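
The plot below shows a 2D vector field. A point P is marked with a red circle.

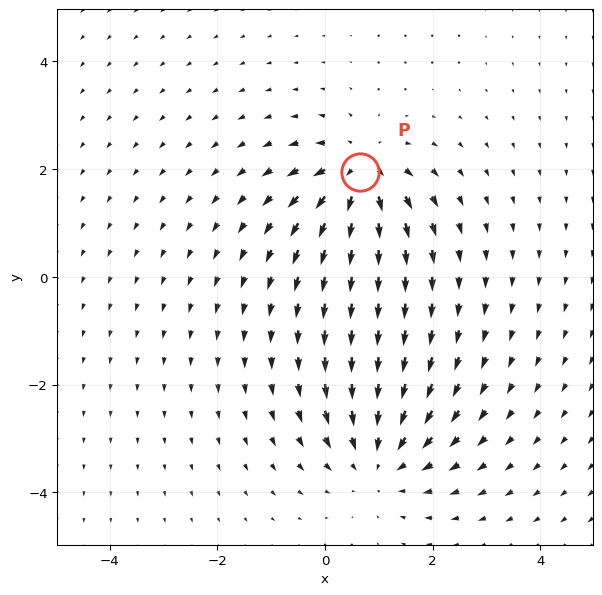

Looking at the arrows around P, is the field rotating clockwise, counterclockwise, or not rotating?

Near P at (0.6, 1.9) the arrows show no circulation. The curl there is ≈0.

not rotating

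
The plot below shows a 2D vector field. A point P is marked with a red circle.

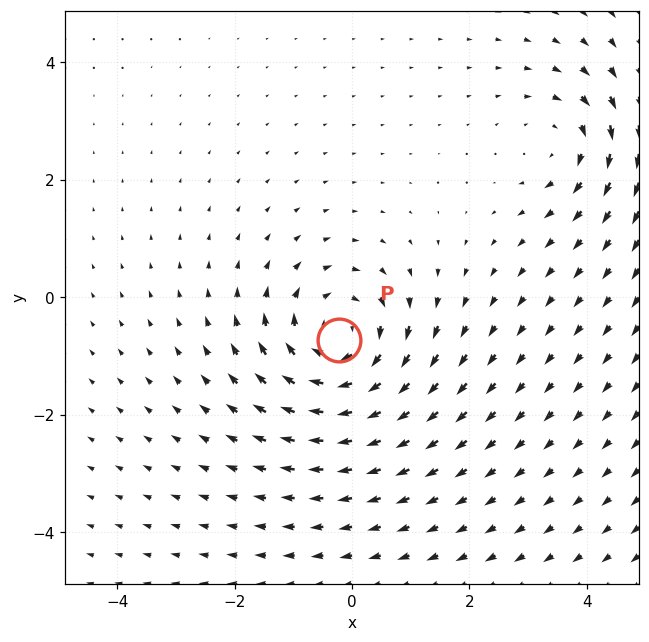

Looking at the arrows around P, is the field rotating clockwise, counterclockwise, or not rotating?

Near P at (-0.2, -0.7) the arrows circulate clockwise. The curl (z-component) there is about -5; negative curl means clockwise rotation.

clockwise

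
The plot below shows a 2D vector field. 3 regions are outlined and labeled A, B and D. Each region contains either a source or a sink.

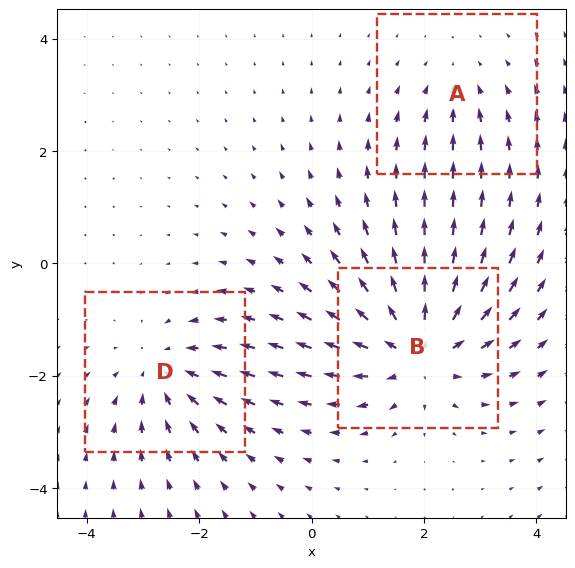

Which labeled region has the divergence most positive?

Divergence at each region's feature centre — A: about -2, B: about +5, D: about -3. Region B is most positive.

B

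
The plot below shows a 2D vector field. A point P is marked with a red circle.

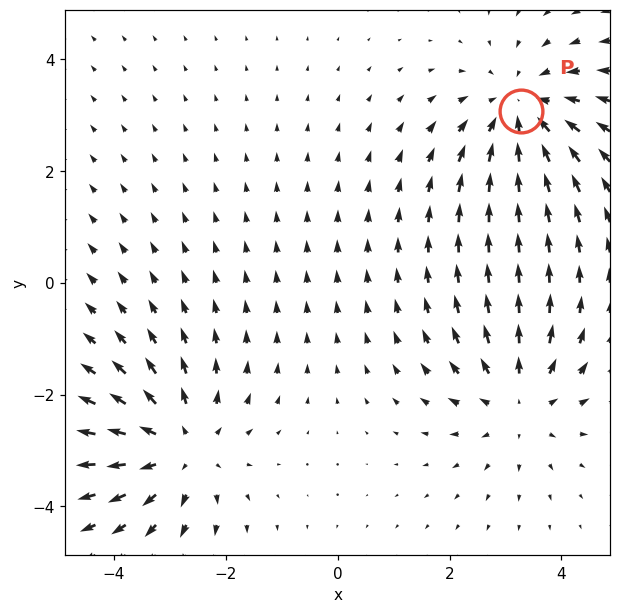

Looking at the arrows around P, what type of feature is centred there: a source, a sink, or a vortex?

sink

At P (3.3, 3.1) the arrows converge inward. Divergence about -4, curl ≈0 — negative divergence with near-zero curl is a sink.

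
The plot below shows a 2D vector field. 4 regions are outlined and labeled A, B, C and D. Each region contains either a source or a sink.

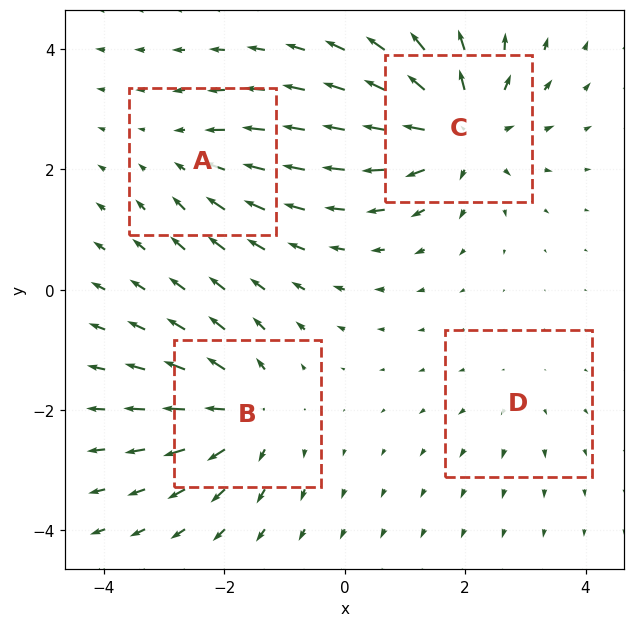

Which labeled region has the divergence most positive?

C

Divergence at each region's feature centre — A: about -3, B: about +5, C: about +7, D: about +2. Region C is most positive.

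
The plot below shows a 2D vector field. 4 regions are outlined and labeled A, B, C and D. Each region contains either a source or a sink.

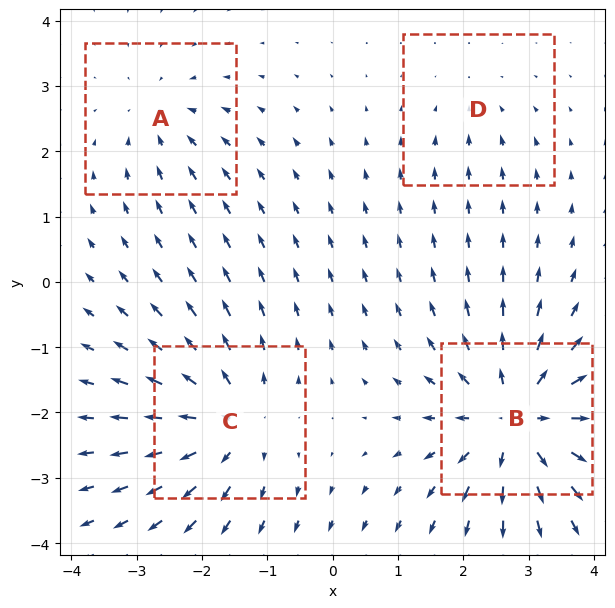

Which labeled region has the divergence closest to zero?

D

Divergence at each region's feature centre — A: about -3, B: about +7, C: about +6, D: about -2. Region D is closest to zero.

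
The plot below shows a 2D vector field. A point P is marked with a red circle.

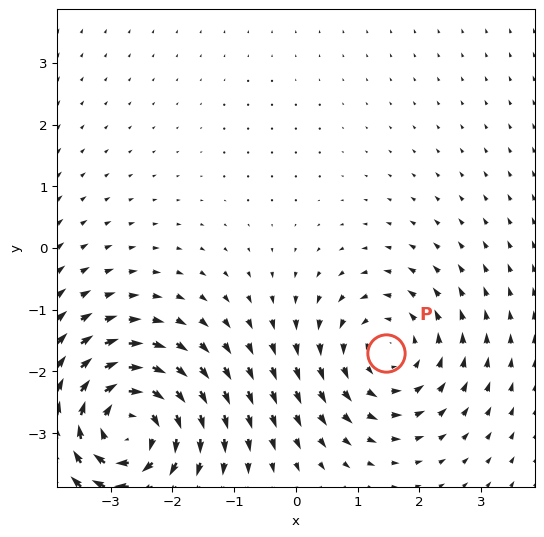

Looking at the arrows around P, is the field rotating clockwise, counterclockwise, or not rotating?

counterclockwise

Near P at (1.5, -1.7) the arrows circulate counterclockwise. The curl (z-component) there is about +3; positive curl means counterclockwise rotation.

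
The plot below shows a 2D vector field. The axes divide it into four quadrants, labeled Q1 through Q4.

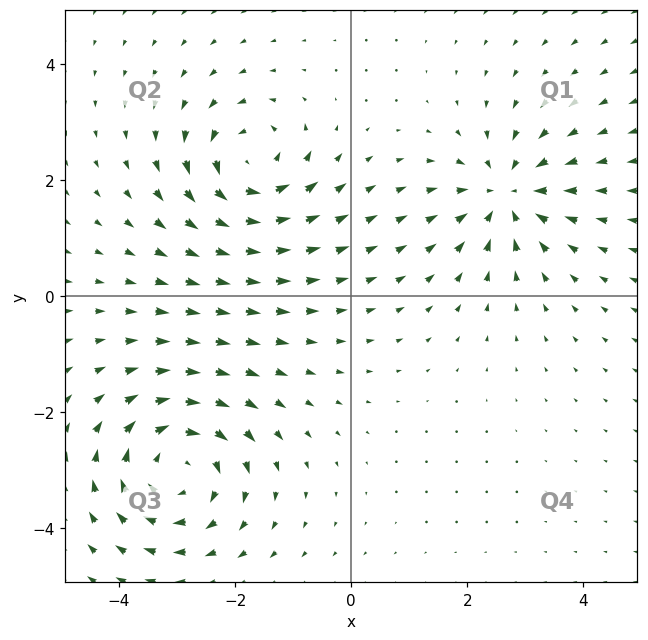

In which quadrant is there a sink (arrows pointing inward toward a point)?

The sink sits at approximately (2.7, 1.7), which lies in quadrant Q1. The divergence there is about -4, negative as expected for a sink.

Q1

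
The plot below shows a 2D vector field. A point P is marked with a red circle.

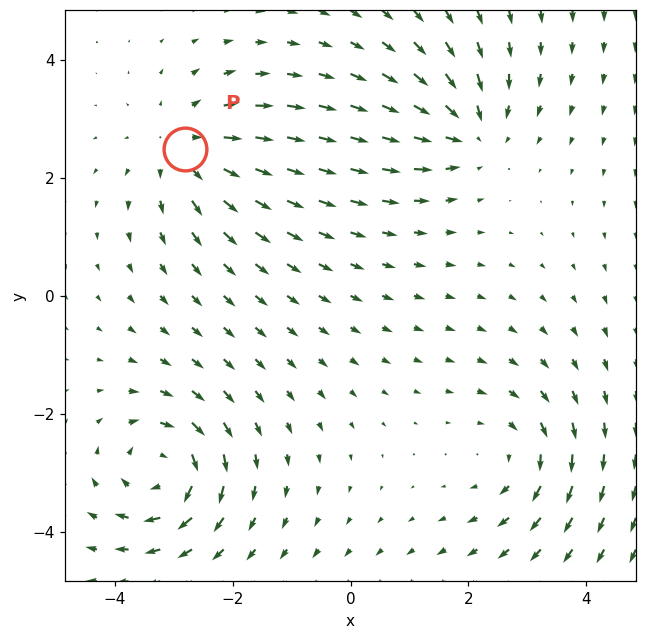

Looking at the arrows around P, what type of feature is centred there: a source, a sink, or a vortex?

At P (-2.8, 2.5) the arrows spread outward. Divergence about +4, curl ≈0 — positive divergence with near-zero curl is a source.

source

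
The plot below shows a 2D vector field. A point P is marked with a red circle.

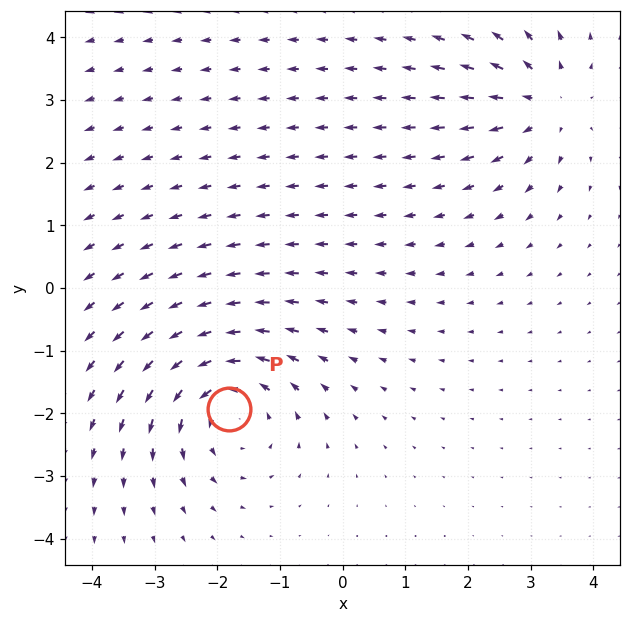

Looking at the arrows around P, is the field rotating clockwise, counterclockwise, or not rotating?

counterclockwise

Near P at (-1.8, -1.9) the arrows circulate counterclockwise. The curl (z-component) there is about +4; positive curl means counterclockwise rotation.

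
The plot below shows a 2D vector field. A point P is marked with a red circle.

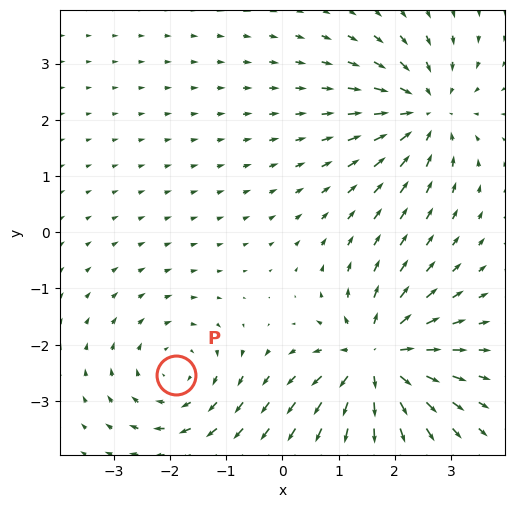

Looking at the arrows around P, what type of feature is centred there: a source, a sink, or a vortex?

vortex

At P (-1.9, -2.5) the arrows circulate clockwise. Divergence ≈0, curl about -3 — near-zero divergence with nonzero curl is a vortex.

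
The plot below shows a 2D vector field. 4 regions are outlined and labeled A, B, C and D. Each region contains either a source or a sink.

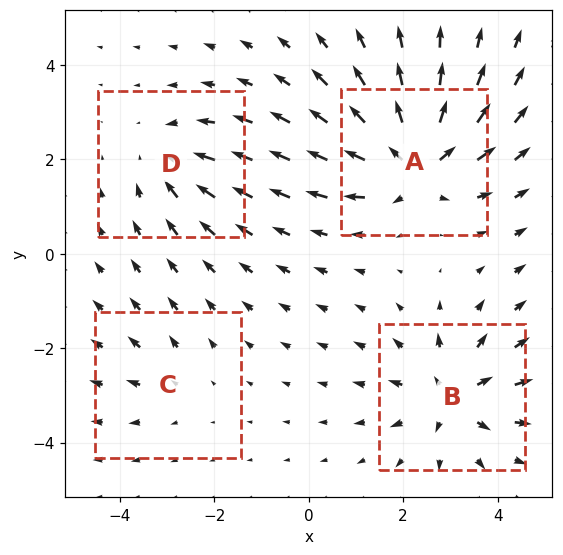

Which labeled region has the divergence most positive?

Divergence at each region's feature centre — A: about +7, B: about +5, C: about +2, D: about -4. Region A is most positive.

A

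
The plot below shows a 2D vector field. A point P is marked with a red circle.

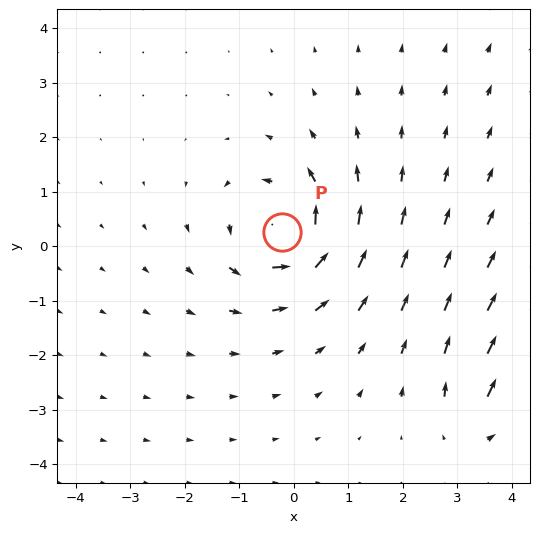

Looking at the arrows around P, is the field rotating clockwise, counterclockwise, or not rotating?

counterclockwise

Near P at (-0.2, 0.3) the arrows circulate counterclockwise. The curl (z-component) there is about +6; positive curl means counterclockwise rotation.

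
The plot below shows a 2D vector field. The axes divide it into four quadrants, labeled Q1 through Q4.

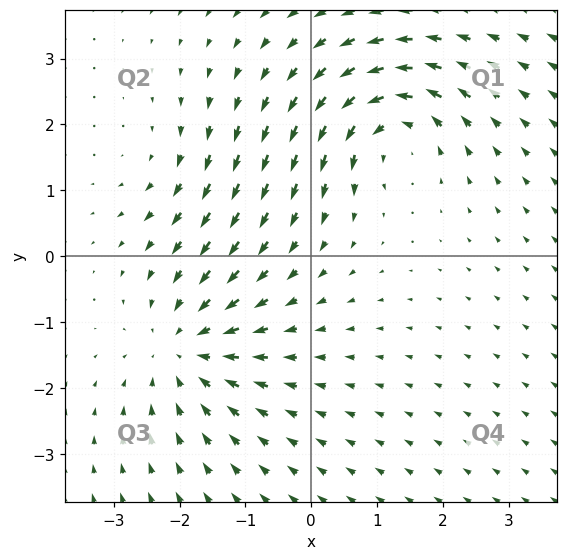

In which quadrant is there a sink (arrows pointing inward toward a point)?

The sink sits at approximately (-1.9, -1.4), which lies in quadrant Q3. The divergence there is about -4, negative as expected for a sink.

Q3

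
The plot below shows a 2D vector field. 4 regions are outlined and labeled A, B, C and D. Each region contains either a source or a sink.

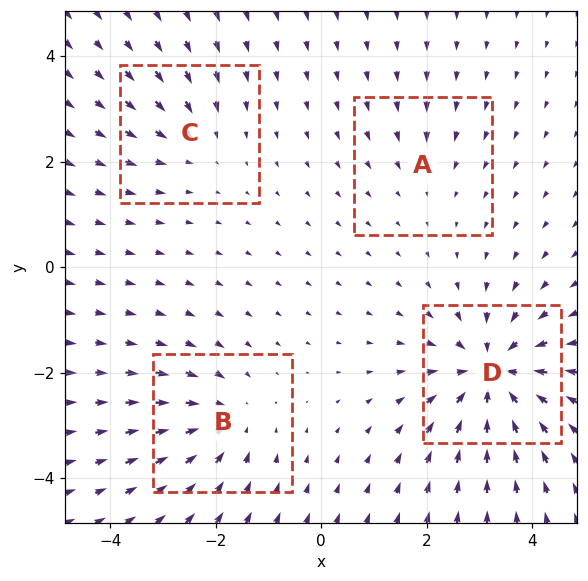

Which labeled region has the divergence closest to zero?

A

Divergence at each region's feature centre — A: about -2, B: about -5, C: about -3, D: about -7. Region A is closest to zero.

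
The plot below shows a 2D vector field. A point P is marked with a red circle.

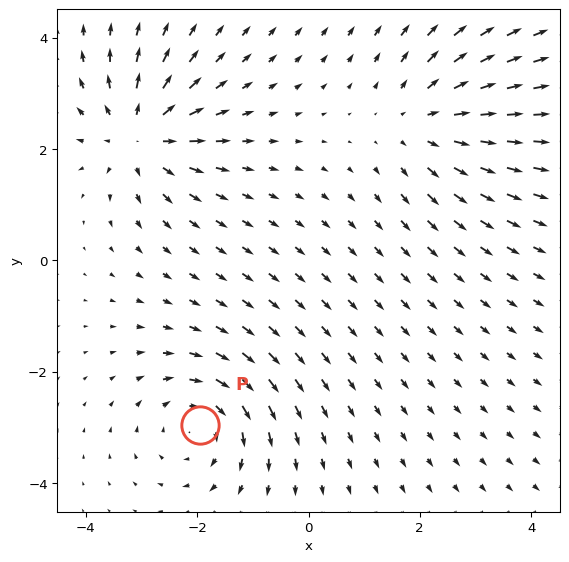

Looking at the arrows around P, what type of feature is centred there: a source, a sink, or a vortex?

At P (-2.0, -3.0) the arrows circulate clockwise. Divergence ≈0, curl about -4 — near-zero divergence with nonzero curl is a vortex.

vortex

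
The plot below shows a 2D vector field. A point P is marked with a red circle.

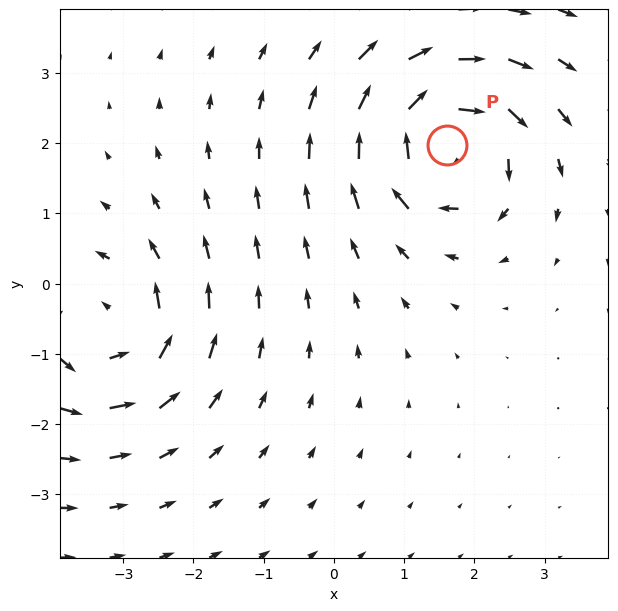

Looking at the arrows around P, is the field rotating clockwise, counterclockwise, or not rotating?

Near P at (1.6, 2.0) the arrows circulate clockwise. The curl (z-component) there is about -6; negative curl means clockwise rotation.

clockwise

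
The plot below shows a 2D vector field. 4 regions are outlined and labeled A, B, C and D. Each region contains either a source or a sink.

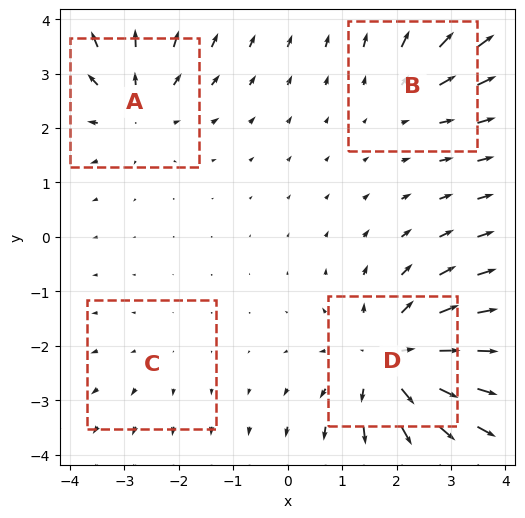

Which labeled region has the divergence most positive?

Divergence at each region's feature centre — A: about +4, B: about +3, C: about +2, D: about +6. Region D is most positive.

D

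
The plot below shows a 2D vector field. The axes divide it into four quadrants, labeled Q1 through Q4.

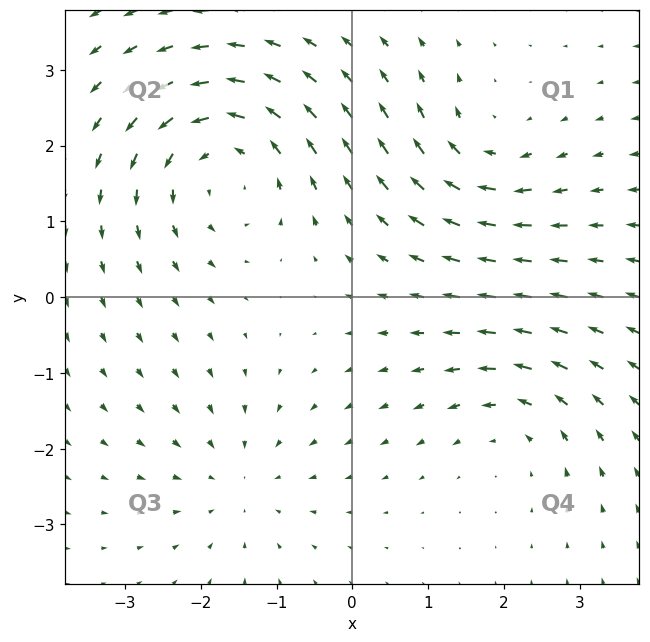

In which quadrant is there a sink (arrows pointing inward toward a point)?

Q3

The sink sits at approximately (-1.5, -2.4), which lies in quadrant Q3. The divergence there is about -2, negative as expected for a sink.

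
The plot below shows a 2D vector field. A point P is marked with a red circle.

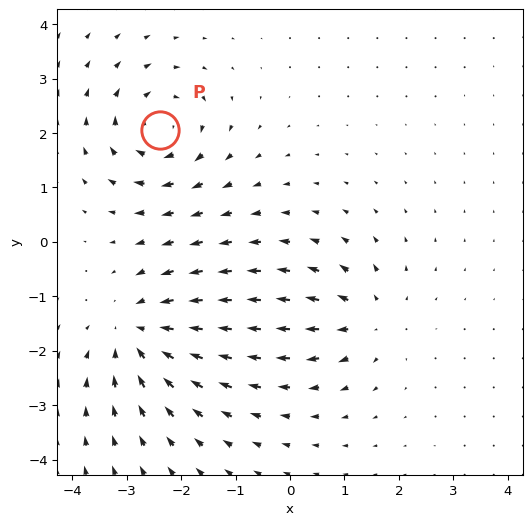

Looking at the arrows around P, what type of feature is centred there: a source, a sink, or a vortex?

At P (-2.4, 2.0) the arrows circulate clockwise. Divergence ≈0, curl about -4 — near-zero divergence with nonzero curl is a vortex.

vortex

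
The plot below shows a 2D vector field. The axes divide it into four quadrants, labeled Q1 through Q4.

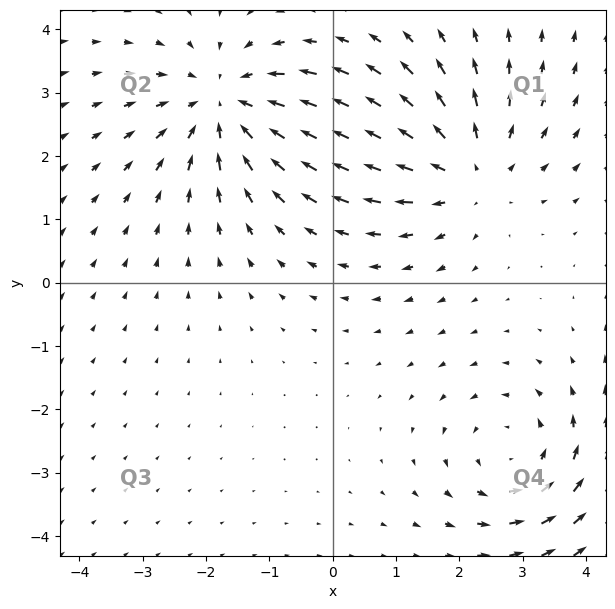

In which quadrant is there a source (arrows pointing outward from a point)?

The source sits at approximately (2.1, 1.8), which lies in quadrant Q1. The divergence there is about +3, positive as expected for a source.

Q1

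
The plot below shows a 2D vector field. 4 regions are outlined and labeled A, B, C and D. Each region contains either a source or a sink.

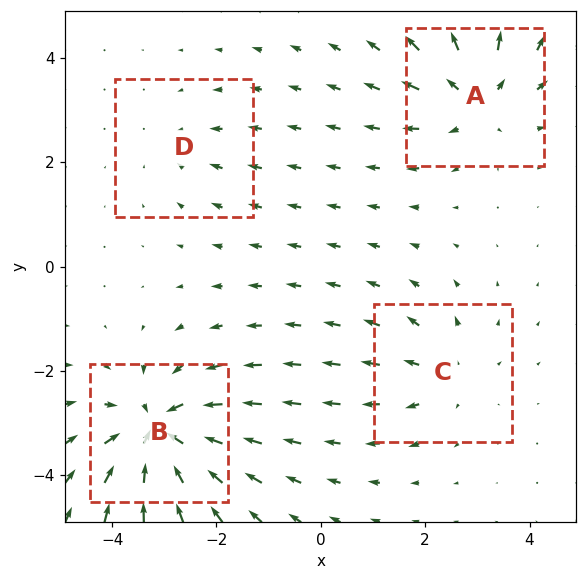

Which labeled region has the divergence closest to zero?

D

Divergence at each region's feature centre — A: about +5, B: about -7, C: about +3, D: about -2. Region D is closest to zero.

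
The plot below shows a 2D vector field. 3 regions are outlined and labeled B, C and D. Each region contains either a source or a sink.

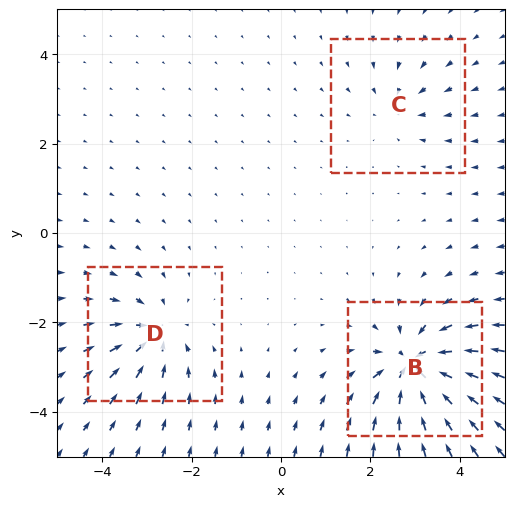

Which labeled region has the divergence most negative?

B

Divergence at each region's feature centre — B: about -6, C: about -2, D: about -4. Region B is most negative.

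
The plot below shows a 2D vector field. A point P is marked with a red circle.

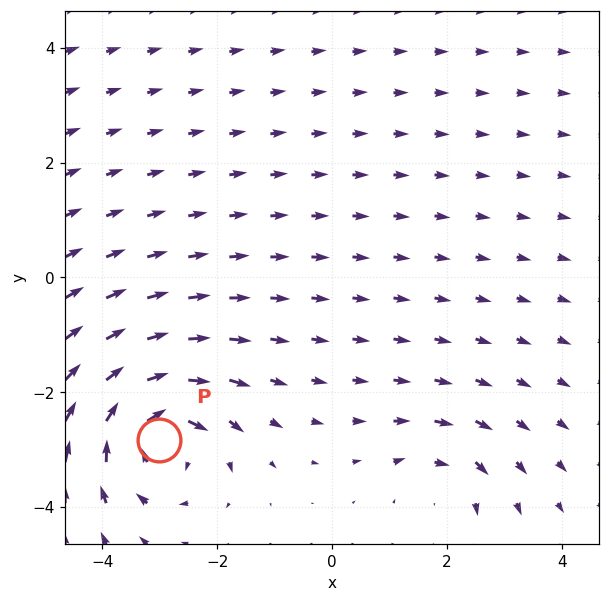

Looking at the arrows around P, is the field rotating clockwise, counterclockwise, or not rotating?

clockwise

Near P at (-3.0, -2.8) the arrows circulate clockwise. The curl (z-component) there is about -6; negative curl means clockwise rotation.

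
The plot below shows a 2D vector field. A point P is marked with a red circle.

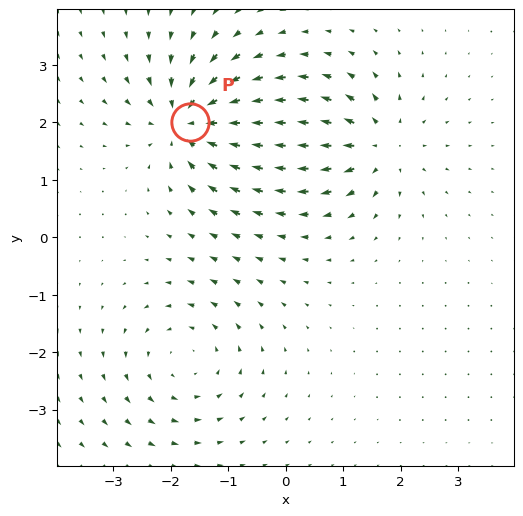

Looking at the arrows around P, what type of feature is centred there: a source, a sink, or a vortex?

sink

At P (-1.7, 2.0) the arrows converge inward. Divergence about -7, curl ≈0 — negative divergence with near-zero curl is a sink.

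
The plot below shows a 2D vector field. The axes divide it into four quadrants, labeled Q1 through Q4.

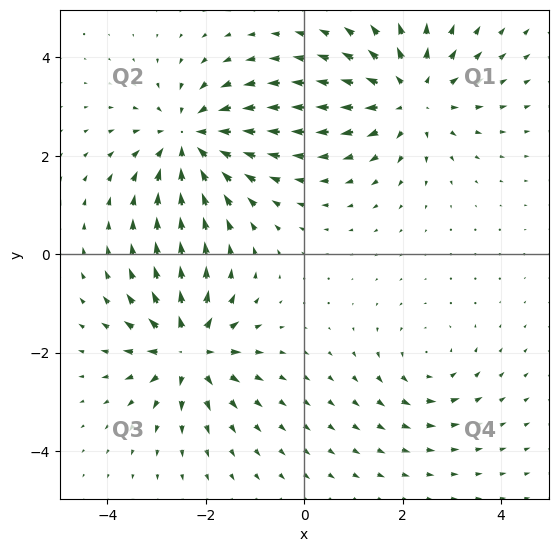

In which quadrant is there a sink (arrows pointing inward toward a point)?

Q2

The sink sits at approximately (-2.3, 2.3), which lies in quadrant Q2. The divergence there is about -5, negative as expected for a sink.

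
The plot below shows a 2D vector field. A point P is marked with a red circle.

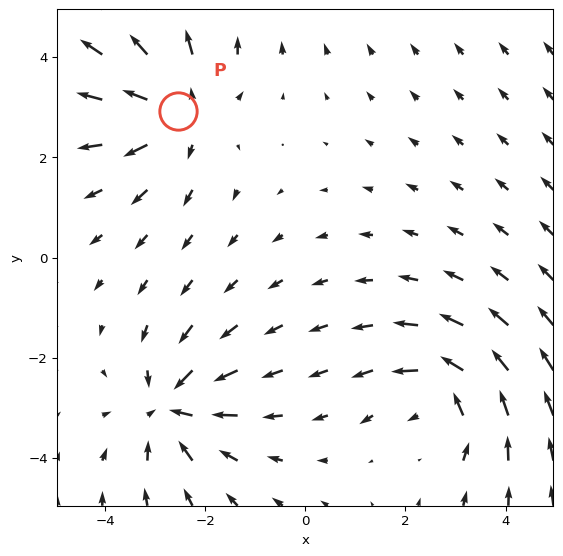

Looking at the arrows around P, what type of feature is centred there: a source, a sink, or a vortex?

source

At P (-2.5, 2.9) the arrows spread outward. Divergence about +3, curl ≈0 — positive divergence with near-zero curl is a source.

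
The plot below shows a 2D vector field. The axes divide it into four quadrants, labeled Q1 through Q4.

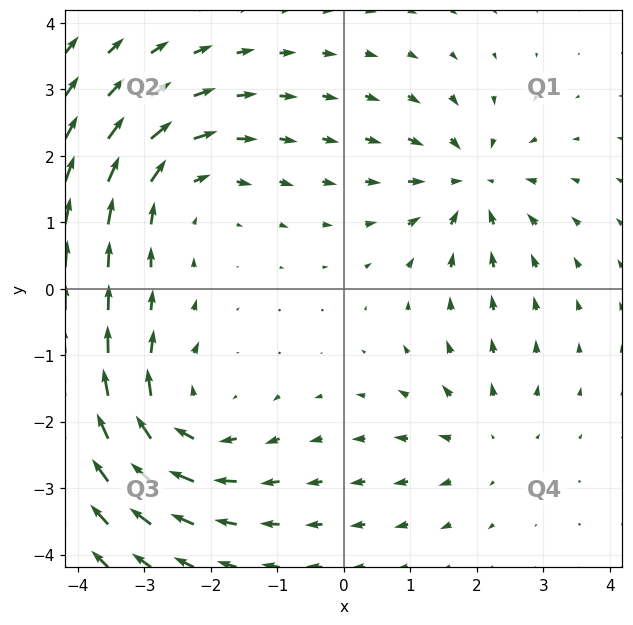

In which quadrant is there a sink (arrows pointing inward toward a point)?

Q1

The sink sits at approximately (1.9, 1.6), which lies in quadrant Q1. The divergence there is about -5, negative as expected for a sink.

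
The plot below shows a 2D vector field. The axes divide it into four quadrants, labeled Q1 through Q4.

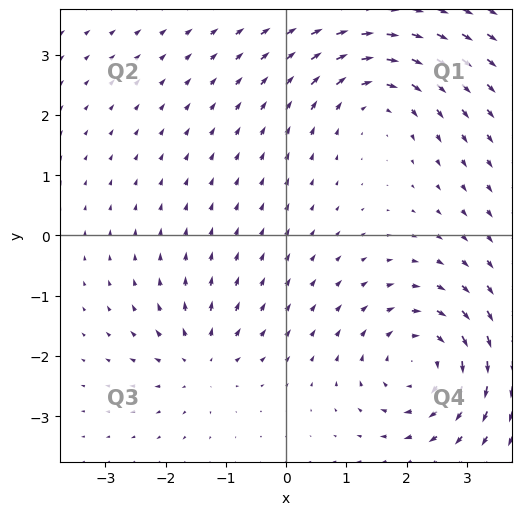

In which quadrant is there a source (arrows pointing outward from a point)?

The source sits at approximately (-1.4, -2.1), which lies in quadrant Q3. The divergence there is about +4, positive as expected for a source.

Q3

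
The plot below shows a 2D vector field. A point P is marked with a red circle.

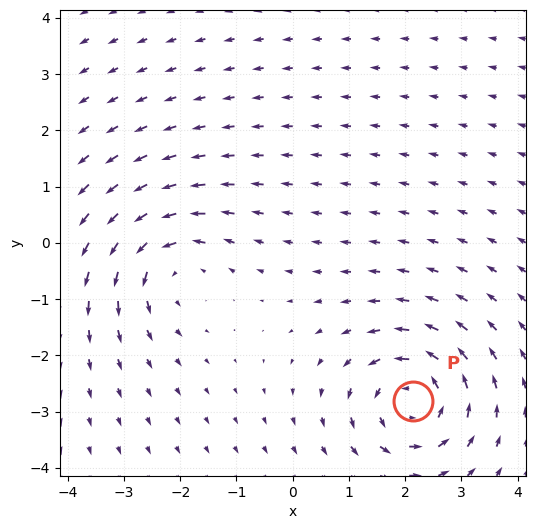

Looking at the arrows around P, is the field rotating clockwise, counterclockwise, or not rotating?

counterclockwise

Near P at (2.1, -2.8) the arrows circulate counterclockwise. The curl (z-component) there is about +5; positive curl means counterclockwise rotation.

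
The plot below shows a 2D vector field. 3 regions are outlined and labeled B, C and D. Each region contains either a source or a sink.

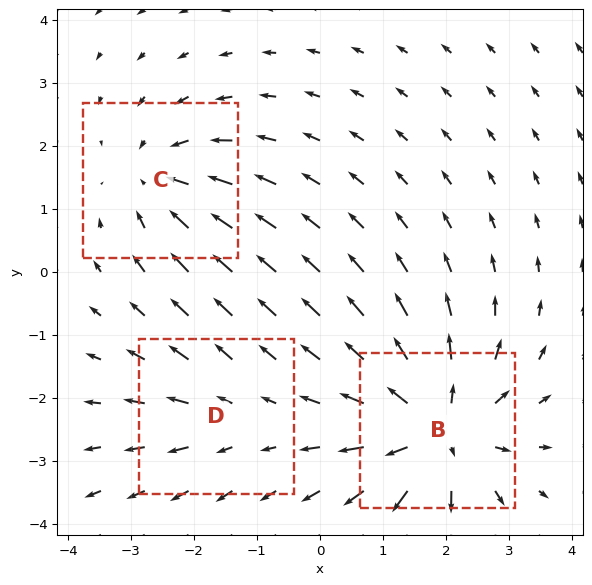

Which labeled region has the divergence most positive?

Divergence at each region's feature centre — B: about +5, C: about -3, D: about +2. Region B is most positive.

B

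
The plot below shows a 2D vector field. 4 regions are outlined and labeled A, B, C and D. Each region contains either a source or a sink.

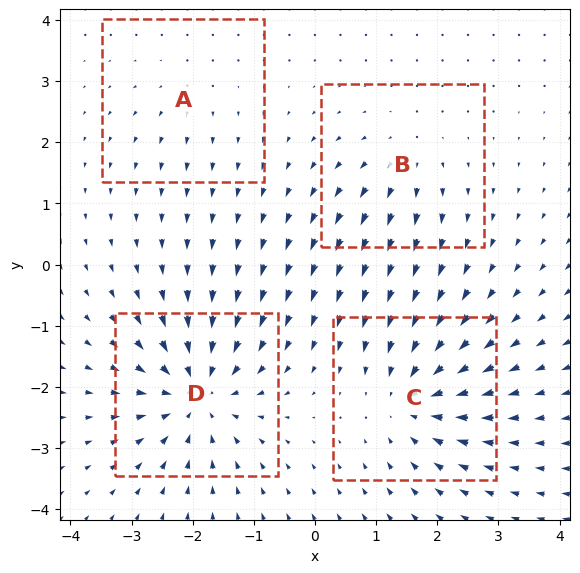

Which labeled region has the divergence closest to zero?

A

Divergence at each region's feature centre — A: about +2, B: about +3, C: about -6, D: about -7. Region A is closest to zero.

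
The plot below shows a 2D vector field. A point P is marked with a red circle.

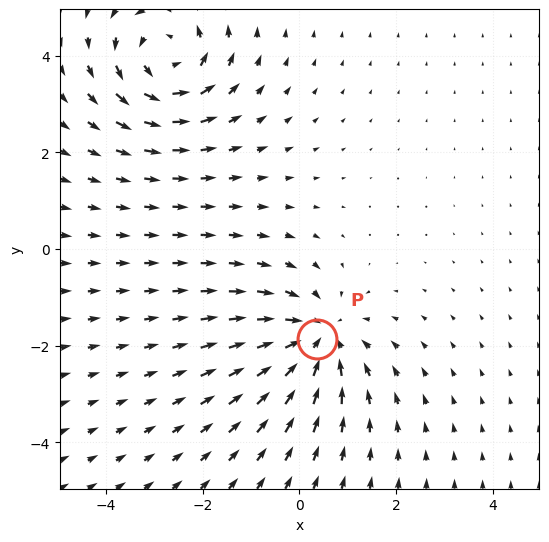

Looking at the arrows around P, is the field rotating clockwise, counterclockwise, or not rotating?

Near P at (0.4, -1.9) the arrows show no circulation. The curl there is ≈0.

not rotating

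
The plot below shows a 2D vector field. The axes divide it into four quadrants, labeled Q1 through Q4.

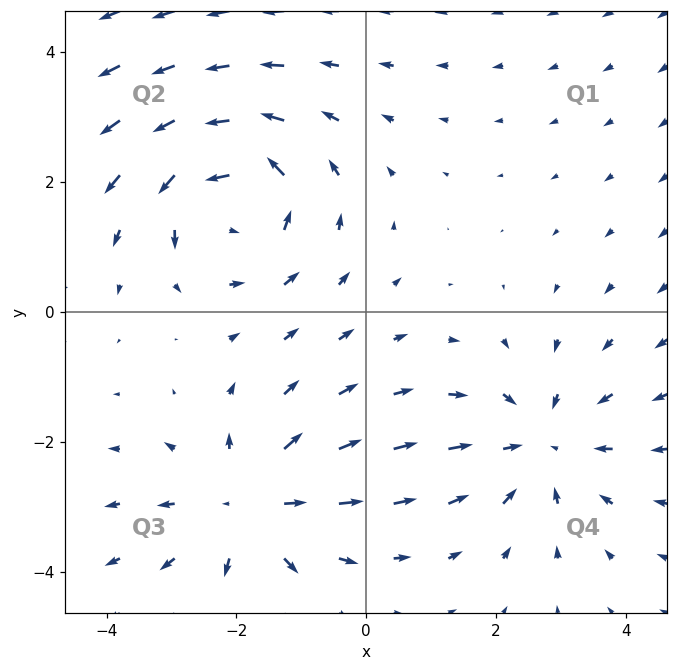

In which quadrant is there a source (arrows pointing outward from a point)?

Q3

The source sits at approximately (-1.8, -3.0), which lies in quadrant Q3. The divergence there is about +3, positive as expected for a source.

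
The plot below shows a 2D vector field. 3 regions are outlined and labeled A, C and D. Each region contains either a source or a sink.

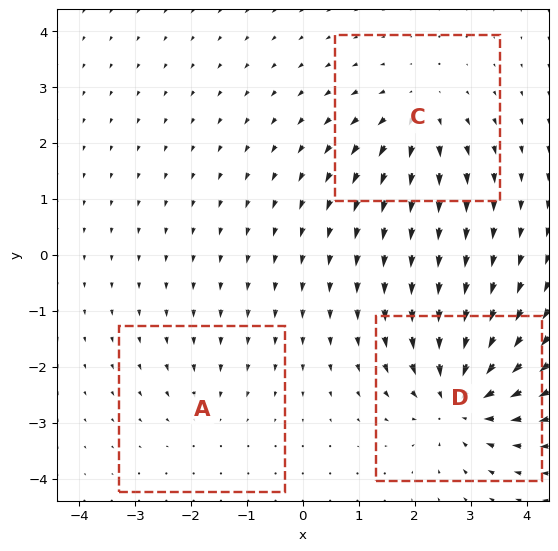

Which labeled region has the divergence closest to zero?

Divergence at each region's feature centre — A: about -2, C: about +4, D: about -5. Region A is closest to zero.

A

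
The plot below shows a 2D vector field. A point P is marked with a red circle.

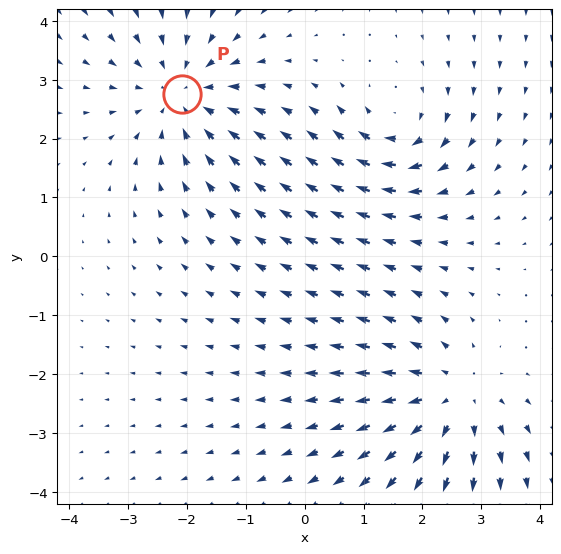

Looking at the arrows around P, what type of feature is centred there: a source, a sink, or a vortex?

sink

At P (-2.1, 2.8) the arrows converge inward. Divergence about -4, curl ≈0 — negative divergence with near-zero curl is a sink.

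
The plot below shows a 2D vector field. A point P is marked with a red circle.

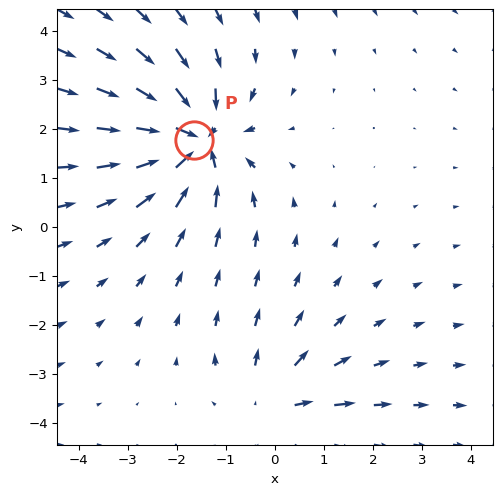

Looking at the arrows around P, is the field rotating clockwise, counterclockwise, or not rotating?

Near P at (-1.6, 1.8) the arrows show no circulation. The curl there is ≈0.

not rotating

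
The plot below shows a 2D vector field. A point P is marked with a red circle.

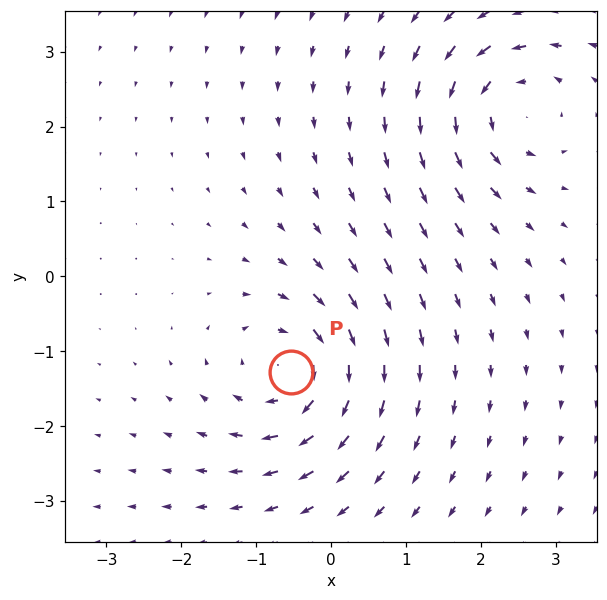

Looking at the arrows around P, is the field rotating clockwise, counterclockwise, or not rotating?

Near P at (-0.5, -1.3) the arrows circulate clockwise. The curl (z-component) there is about -4; negative curl means clockwise rotation.

clockwise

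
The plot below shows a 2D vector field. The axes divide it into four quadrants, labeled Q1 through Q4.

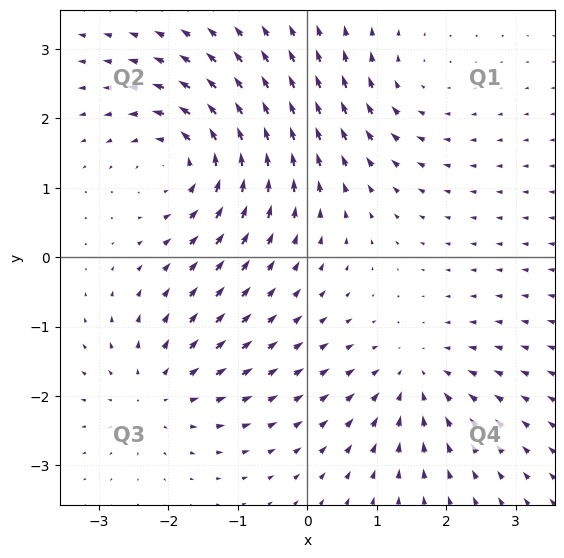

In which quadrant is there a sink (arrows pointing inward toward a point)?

The sink sits at approximately (1.6, -1.7), which lies in quadrant Q4. The divergence there is about -4, negative as expected for a sink.

Q4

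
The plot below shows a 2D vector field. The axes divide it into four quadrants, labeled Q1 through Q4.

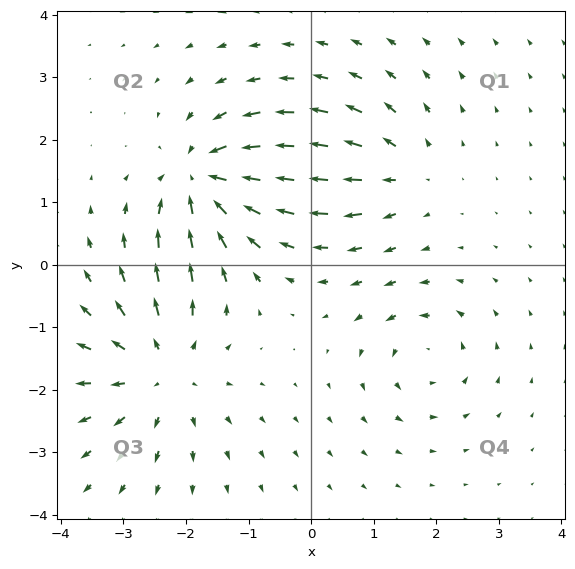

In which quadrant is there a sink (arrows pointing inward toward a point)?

The sink sits at approximately (-1.7, 1.4), which lies in quadrant Q2. The divergence there is about -6, negative as expected for a sink.

Q2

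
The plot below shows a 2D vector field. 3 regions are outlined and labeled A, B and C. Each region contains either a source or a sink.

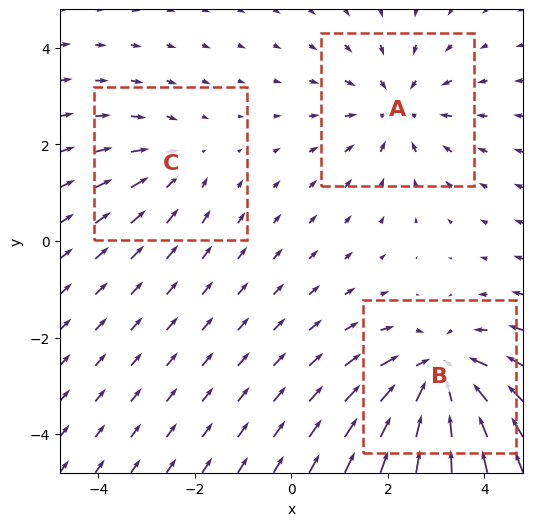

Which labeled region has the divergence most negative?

Divergence at each region's feature centre — A: about -3, B: about -4, C: about -2. Region B is most negative.

B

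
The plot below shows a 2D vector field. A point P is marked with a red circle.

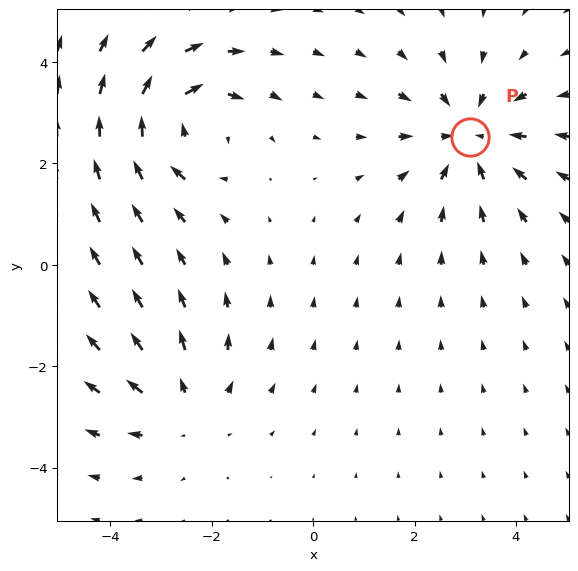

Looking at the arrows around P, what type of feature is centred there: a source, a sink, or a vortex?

sink

At P (3.1, 2.5) the arrows converge inward. Divergence about -3, curl ≈0 — negative divergence with near-zero curl is a sink.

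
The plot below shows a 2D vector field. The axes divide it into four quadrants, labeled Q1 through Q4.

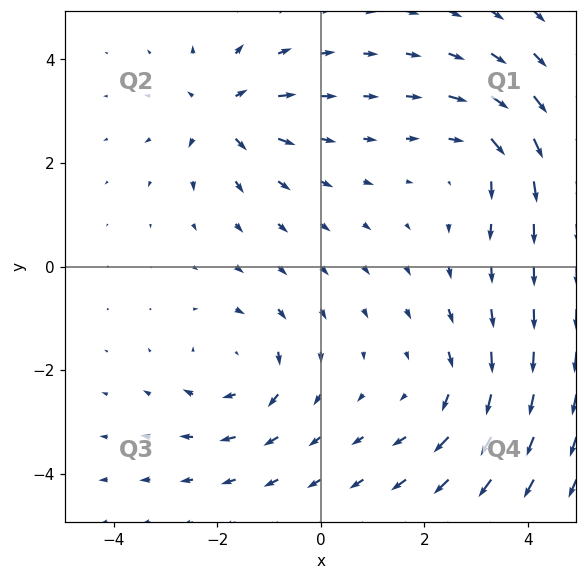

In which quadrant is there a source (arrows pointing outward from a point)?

Q2

The source sits at approximately (-1.9, 3.0), which lies in quadrant Q2. The divergence there is about +5, positive as expected for a source.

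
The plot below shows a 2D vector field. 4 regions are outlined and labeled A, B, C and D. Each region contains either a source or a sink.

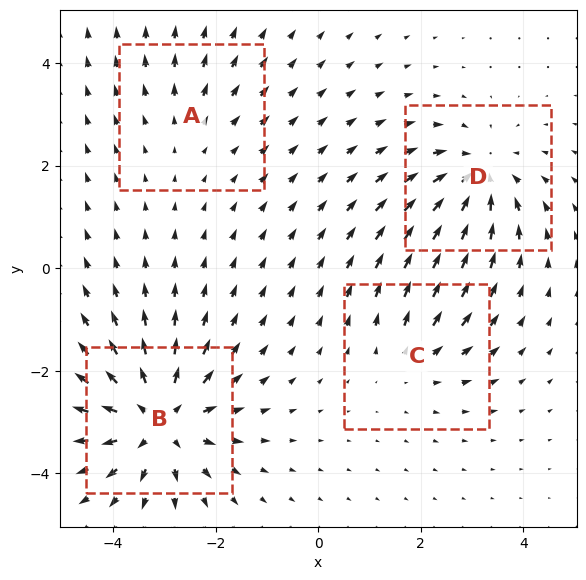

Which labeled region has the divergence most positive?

B

Divergence at each region's feature centre — A: about +2, B: about +7, C: about +3, D: about -5. Region B is most positive.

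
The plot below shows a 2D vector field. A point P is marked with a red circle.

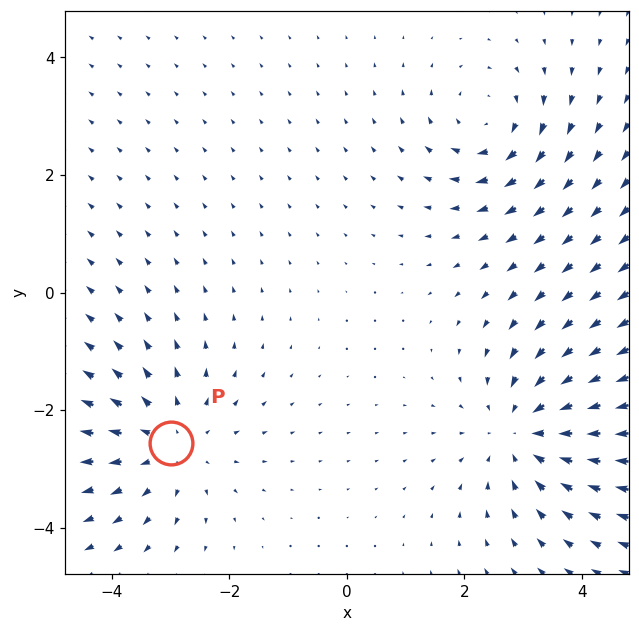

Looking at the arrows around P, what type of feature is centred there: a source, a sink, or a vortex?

source

At P (-3.0, -2.6) the arrows spread outward. Divergence about +3, curl ≈0 — positive divergence with near-zero curl is a source.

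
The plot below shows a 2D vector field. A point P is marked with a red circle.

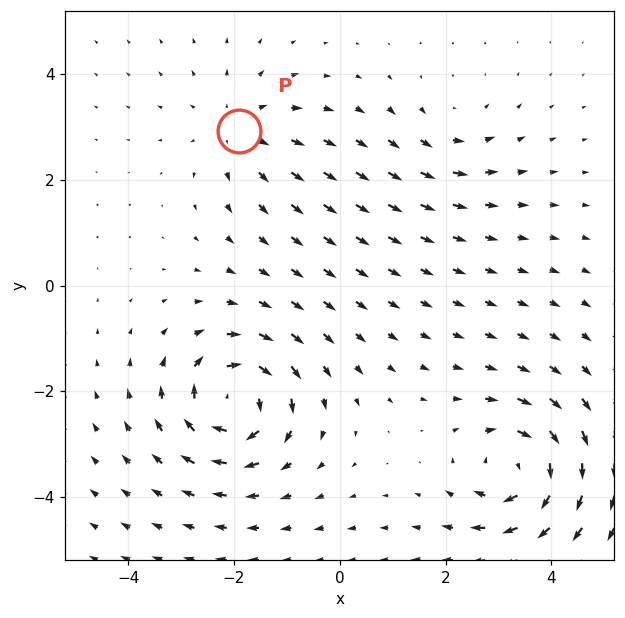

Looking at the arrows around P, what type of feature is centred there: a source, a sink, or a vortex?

At P (-1.9, 2.9) the arrows spread outward. Divergence about +3, curl ≈0 — positive divergence with near-zero curl is a source.

source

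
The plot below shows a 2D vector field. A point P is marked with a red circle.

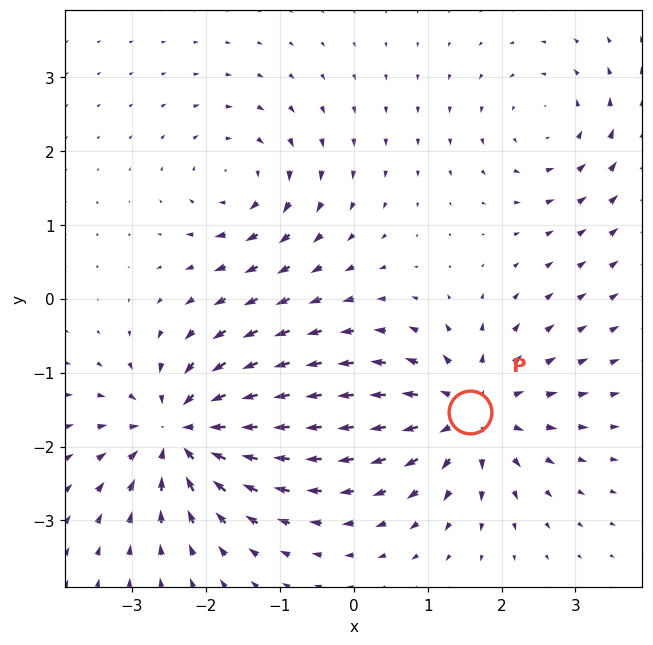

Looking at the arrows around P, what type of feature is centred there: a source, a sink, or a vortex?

source

At P (1.6, -1.5) the arrows spread outward. Divergence about +5, curl ≈0 — positive divergence with near-zero curl is a source.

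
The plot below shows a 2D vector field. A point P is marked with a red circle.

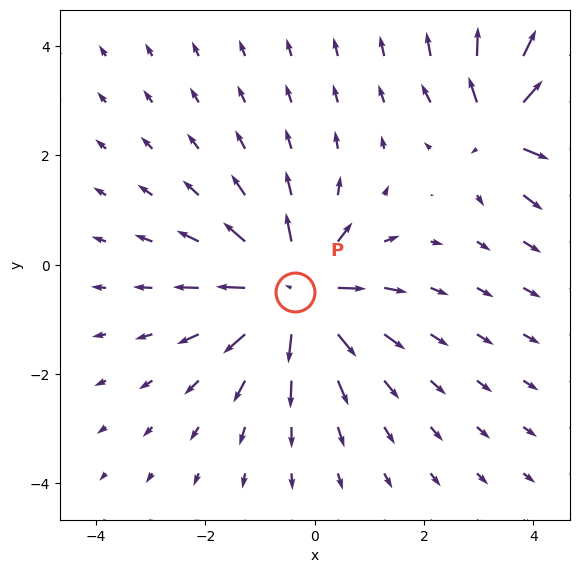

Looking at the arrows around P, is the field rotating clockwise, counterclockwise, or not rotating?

Near P at (-0.4, -0.5) the arrows show no circulation. The curl there is ≈0.

not rotating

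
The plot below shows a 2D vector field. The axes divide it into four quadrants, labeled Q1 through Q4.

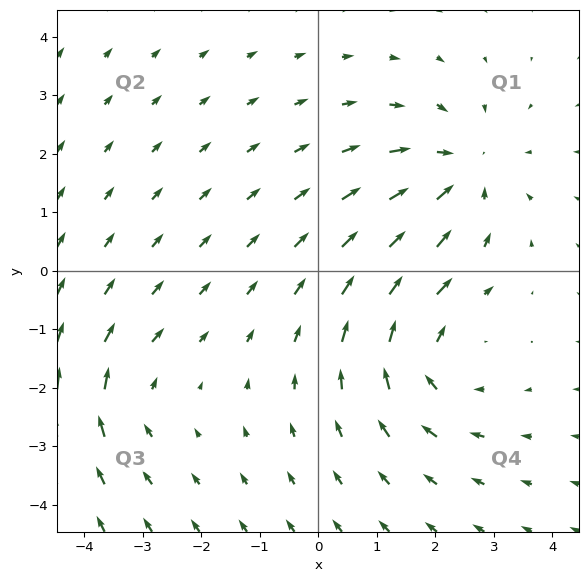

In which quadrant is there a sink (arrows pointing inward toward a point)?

Q1

The sink sits at approximately (2.4, 1.7), which lies in quadrant Q1. The divergence there is about -4, negative as expected for a sink.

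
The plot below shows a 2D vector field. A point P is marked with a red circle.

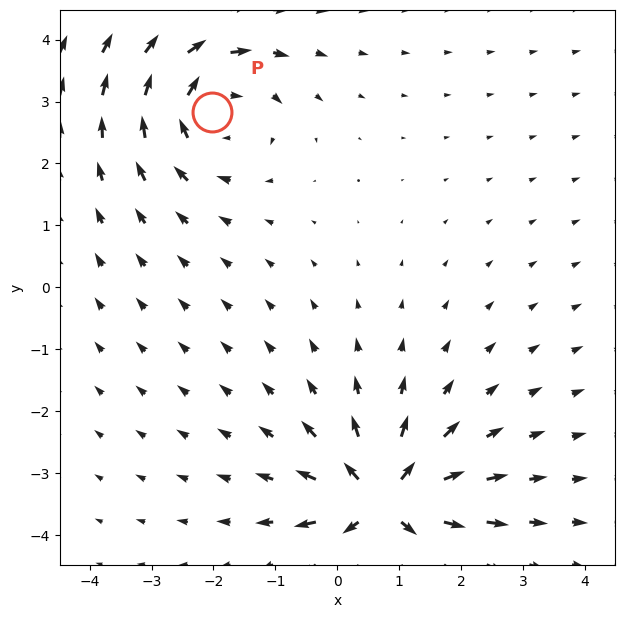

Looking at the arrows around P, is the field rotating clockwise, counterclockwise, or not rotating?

clockwise

Near P at (-2.0, 2.8) the arrows circulate clockwise. The curl (z-component) there is about -4; negative curl means clockwise rotation.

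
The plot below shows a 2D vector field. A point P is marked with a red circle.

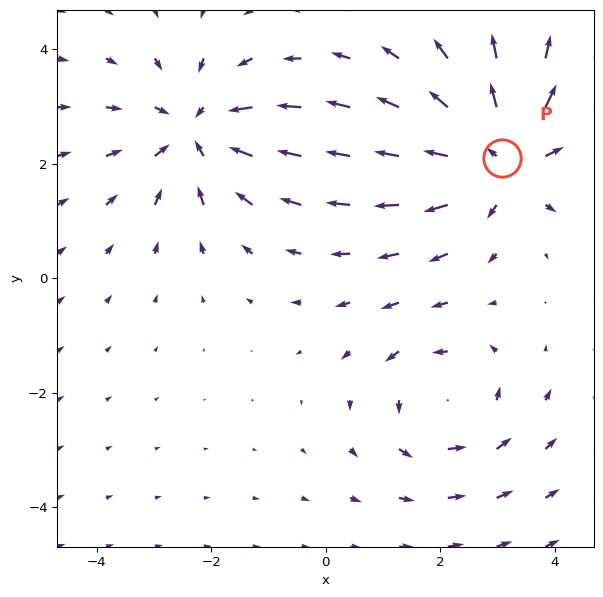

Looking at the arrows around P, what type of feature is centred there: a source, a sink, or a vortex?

source

At P (3.1, 2.1) the arrows spread outward. Divergence about +4, curl ≈0 — positive divergence with near-zero curl is a source.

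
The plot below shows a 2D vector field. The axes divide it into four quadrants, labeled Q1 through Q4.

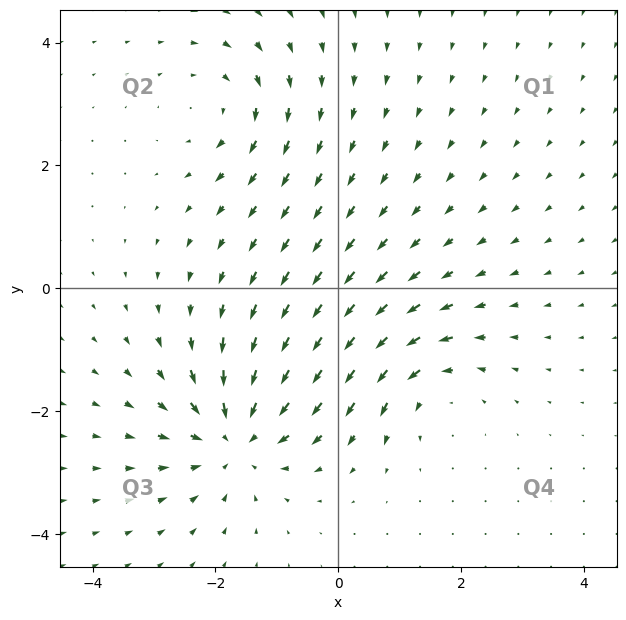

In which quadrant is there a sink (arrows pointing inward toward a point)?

Q3

The sink sits at approximately (-1.7, -2.4), which lies in quadrant Q3. The divergence there is about -5, negative as expected for a sink.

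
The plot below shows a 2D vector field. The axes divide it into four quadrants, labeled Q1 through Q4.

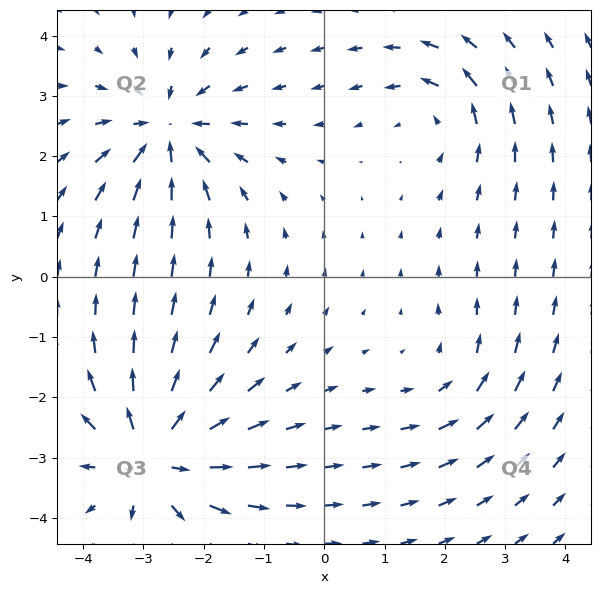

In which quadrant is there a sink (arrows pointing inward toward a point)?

Q2

The sink sits at approximately (-2.6, 2.4), which lies in quadrant Q2. The divergence there is about -5, negative as expected for a sink.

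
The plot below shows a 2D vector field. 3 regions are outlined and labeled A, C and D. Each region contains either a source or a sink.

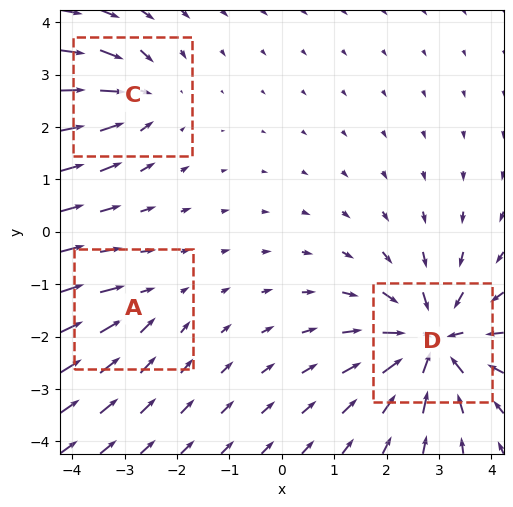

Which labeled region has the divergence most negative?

D

Divergence at each region's feature centre — A: about -2, C: about -3, D: about -5. Region D is most negative.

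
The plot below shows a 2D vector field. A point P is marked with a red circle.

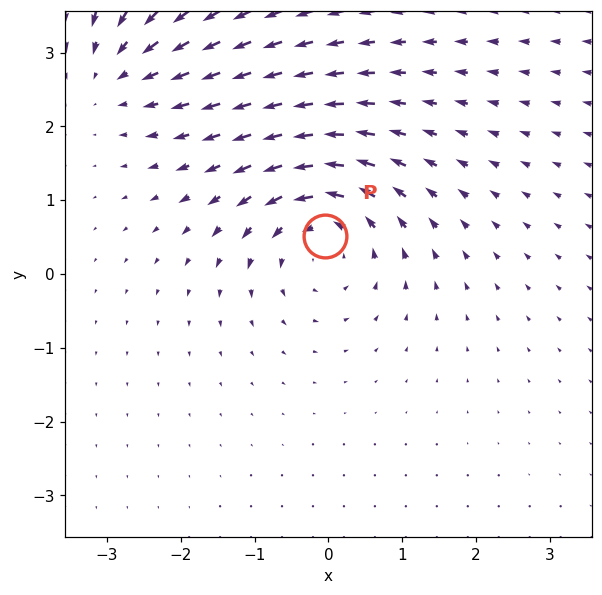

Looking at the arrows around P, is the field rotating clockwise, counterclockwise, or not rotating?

Near P at (-0.0, 0.5) the arrows circulate counterclockwise. The curl (z-component) there is about +5; positive curl means counterclockwise rotation.

counterclockwise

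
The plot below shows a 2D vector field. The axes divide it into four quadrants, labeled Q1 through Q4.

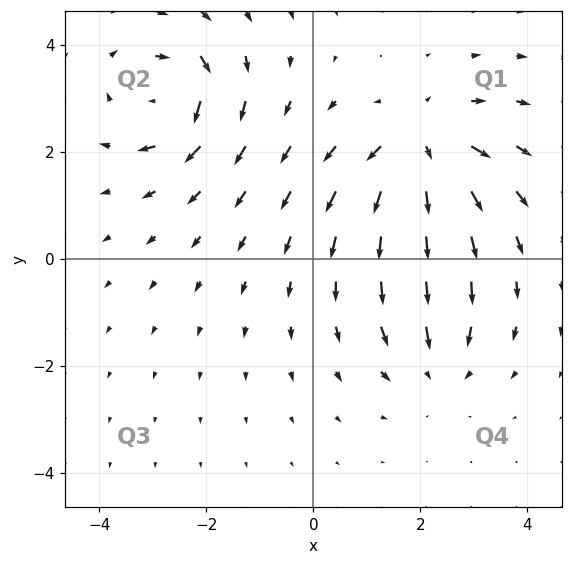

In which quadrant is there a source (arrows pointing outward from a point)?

The source sits at approximately (2.0, 2.1), which lies in quadrant Q1. The divergence there is about +6, positive as expected for a source.

Q1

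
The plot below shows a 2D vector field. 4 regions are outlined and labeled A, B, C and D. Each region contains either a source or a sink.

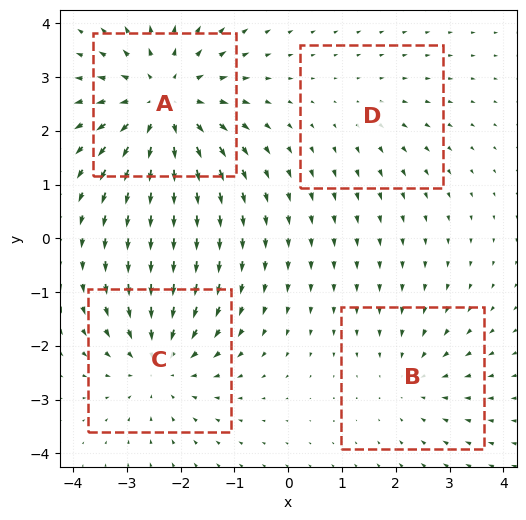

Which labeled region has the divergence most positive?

Divergence at each region's feature centre — A: about +6, B: about -3, C: about -5, D: about +2. Region A is most positive.

A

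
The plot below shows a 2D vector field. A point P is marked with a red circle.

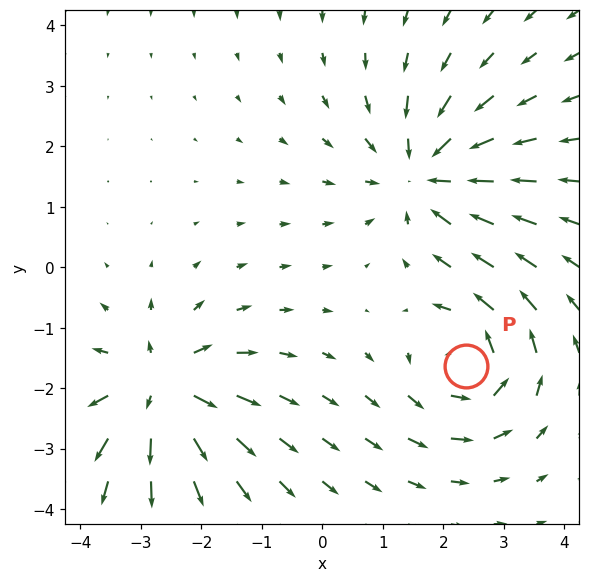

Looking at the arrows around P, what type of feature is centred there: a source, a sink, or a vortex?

At P (2.4, -1.6) the arrows circulate counterclockwise. Divergence ≈0, curl about +4 — near-zero divergence with nonzero curl is a vortex.

vortex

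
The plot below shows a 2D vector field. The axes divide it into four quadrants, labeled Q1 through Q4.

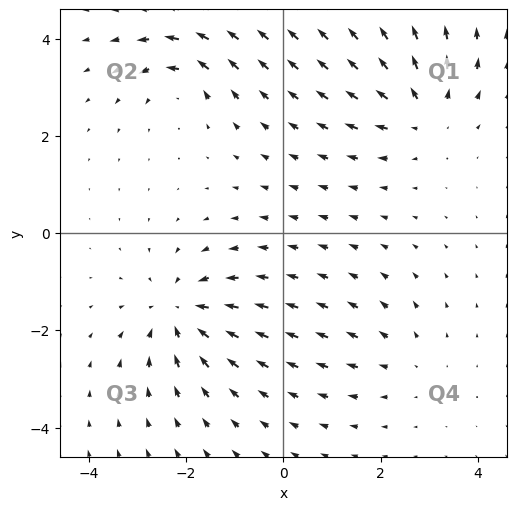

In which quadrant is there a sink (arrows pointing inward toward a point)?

The sink sits at approximately (-2.1, -1.6), which lies in quadrant Q3. The divergence there is about -5, negative as expected for a sink.

Q3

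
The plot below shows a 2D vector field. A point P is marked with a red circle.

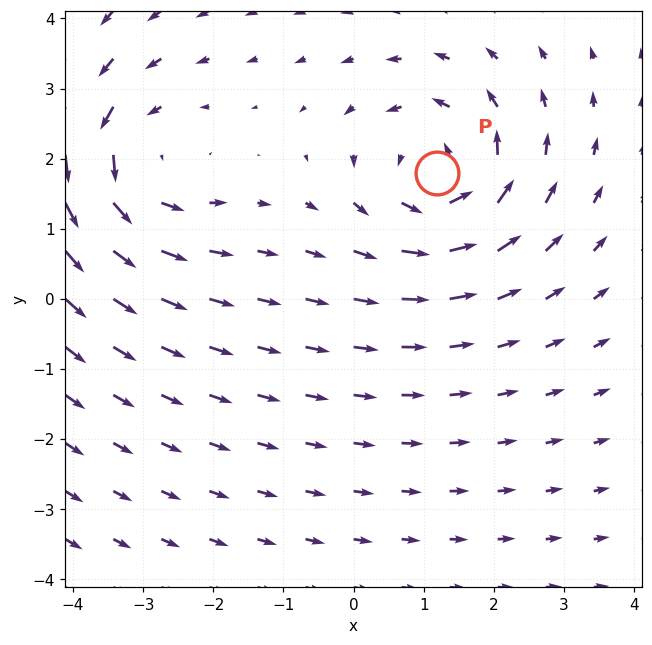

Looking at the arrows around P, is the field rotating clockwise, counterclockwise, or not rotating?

Near P at (1.2, 1.8) the arrows circulate counterclockwise. The curl (z-component) there is about +5; positive curl means counterclockwise rotation.

counterclockwise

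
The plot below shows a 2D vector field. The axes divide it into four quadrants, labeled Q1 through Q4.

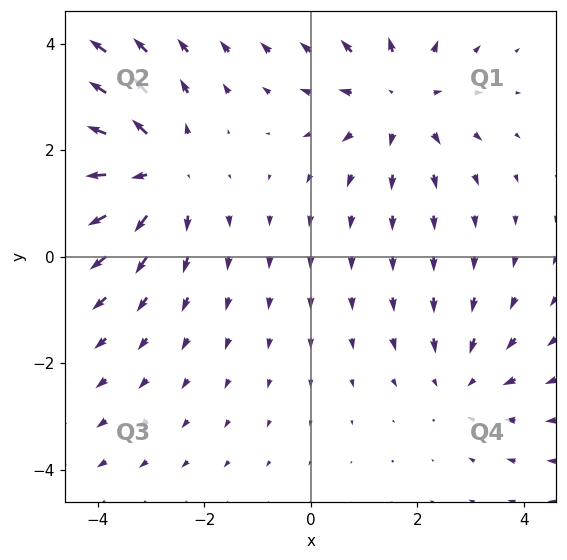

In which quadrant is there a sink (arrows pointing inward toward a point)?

The sink sits at approximately (2.9, -2.4), which lies in quadrant Q4. The divergence there is about -2, negative as expected for a sink.

Q4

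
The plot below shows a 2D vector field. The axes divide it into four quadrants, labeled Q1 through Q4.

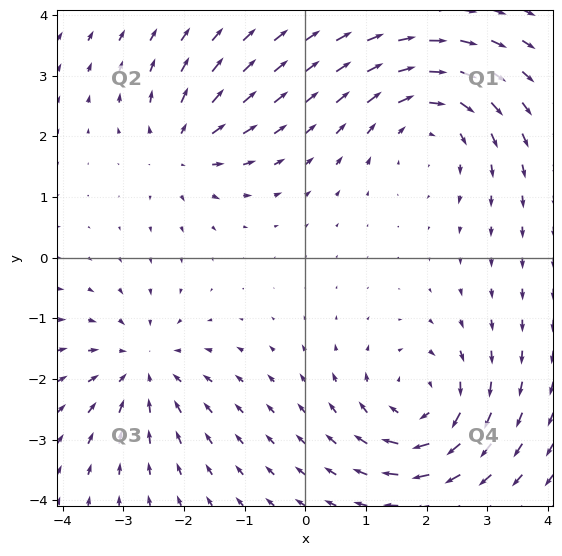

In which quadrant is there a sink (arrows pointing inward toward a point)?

Q3

The sink sits at approximately (-2.7, -1.8), which lies in quadrant Q3. The divergence there is about -4, negative as expected for a sink.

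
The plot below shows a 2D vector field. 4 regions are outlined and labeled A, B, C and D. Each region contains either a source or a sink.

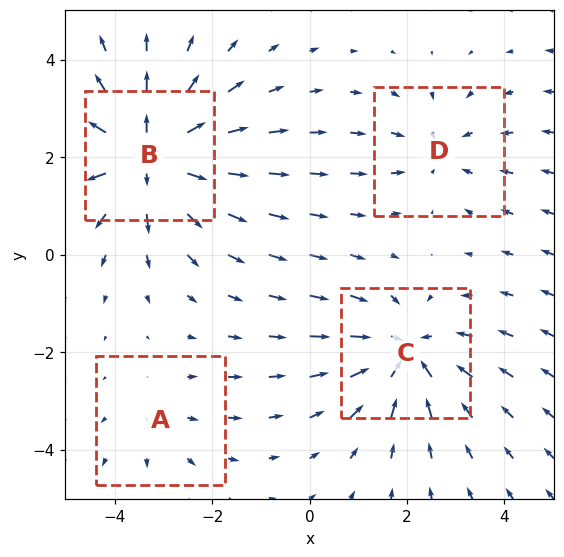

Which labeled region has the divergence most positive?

Divergence at each region's feature centre — A: about +2, B: about +6, C: about -4, D: about -3. Region B is most positive.

B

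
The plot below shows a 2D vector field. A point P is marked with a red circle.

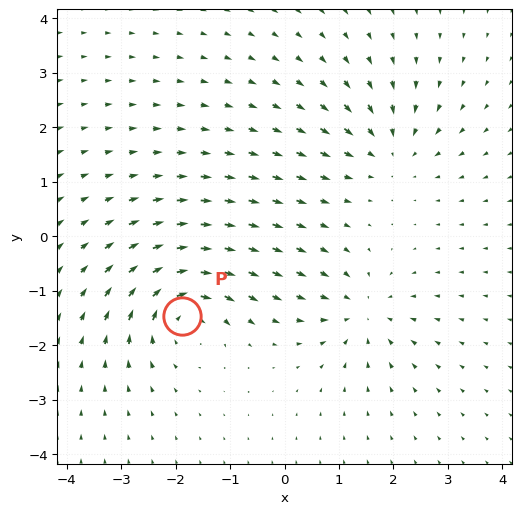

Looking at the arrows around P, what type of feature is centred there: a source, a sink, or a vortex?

At P (-1.9, -1.5) the arrows circulate clockwise. Divergence ≈0, curl about -7 — near-zero divergence with nonzero curl is a vortex.

vortex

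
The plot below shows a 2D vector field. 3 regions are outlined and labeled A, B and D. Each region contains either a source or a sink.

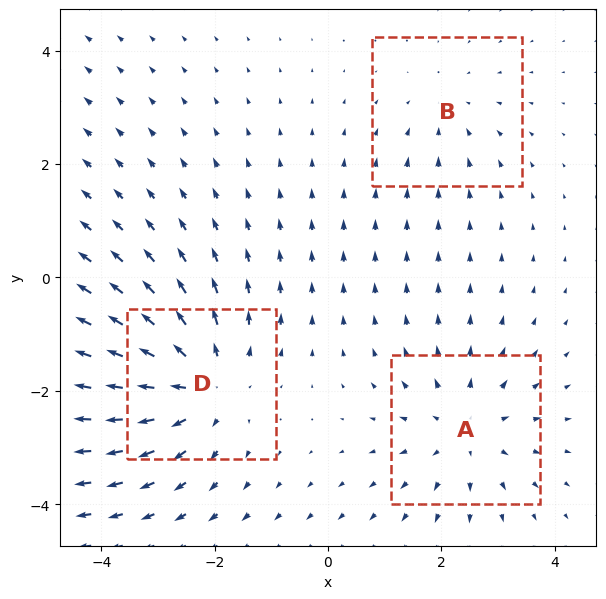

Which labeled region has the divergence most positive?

D

Divergence at each region's feature centre — A: about +3, B: about -2, D: about +4. Region D is most positive.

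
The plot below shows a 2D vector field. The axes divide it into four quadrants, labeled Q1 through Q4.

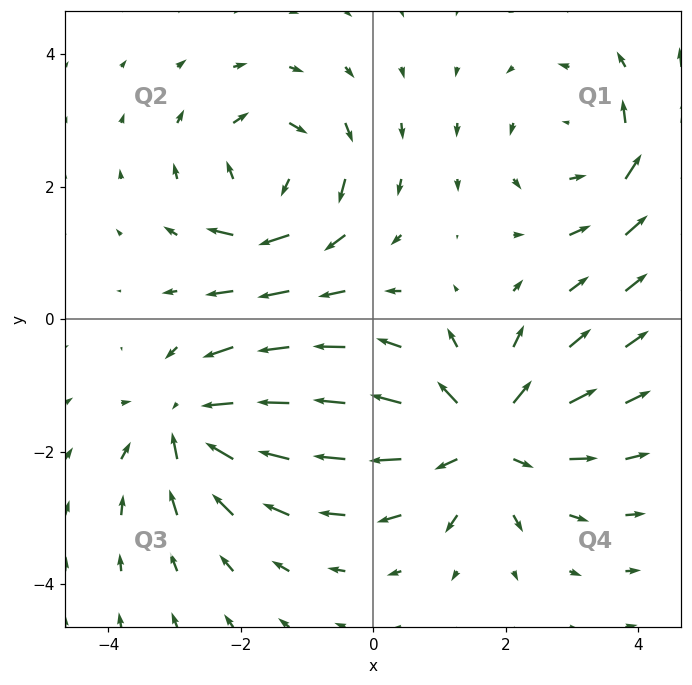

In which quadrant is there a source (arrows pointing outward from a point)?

The source sits at approximately (1.7, -1.8), which lies in quadrant Q4. The divergence there is about +5, positive as expected for a source.

Q4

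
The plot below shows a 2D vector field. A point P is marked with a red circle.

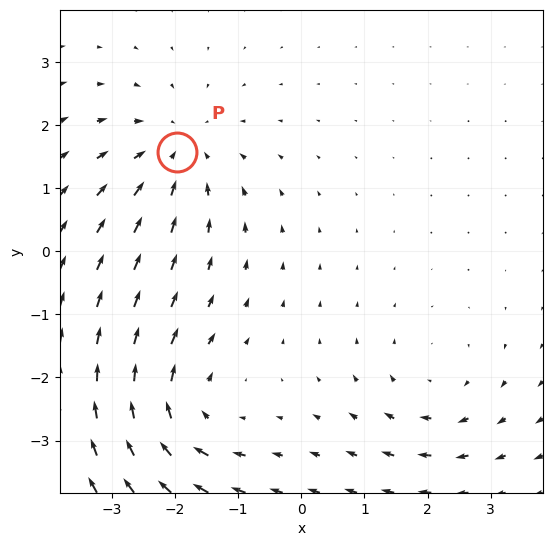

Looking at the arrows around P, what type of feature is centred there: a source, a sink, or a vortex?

sink

At P (-2.0, 1.6) the arrows converge inward. Divergence about -4, curl ≈0 — negative divergence with near-zero curl is a sink.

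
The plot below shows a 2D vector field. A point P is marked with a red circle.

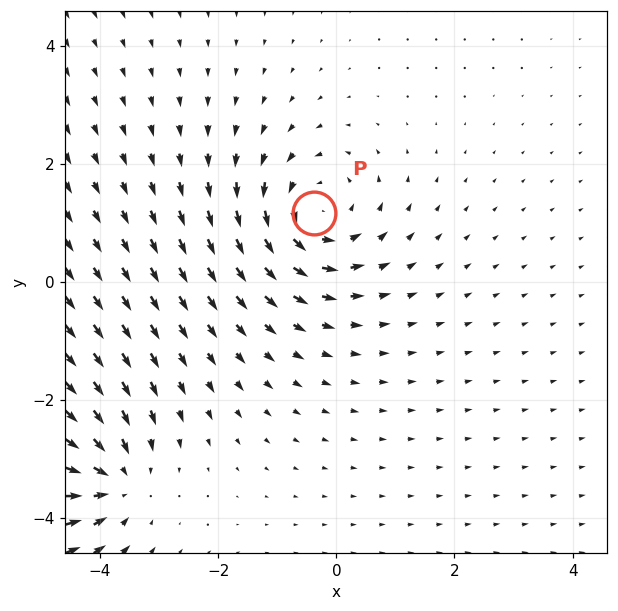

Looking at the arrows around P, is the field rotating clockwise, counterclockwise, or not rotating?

counterclockwise

Near P at (-0.4, 1.2) the arrows circulate counterclockwise. The curl (z-component) there is about +4; positive curl means counterclockwise rotation.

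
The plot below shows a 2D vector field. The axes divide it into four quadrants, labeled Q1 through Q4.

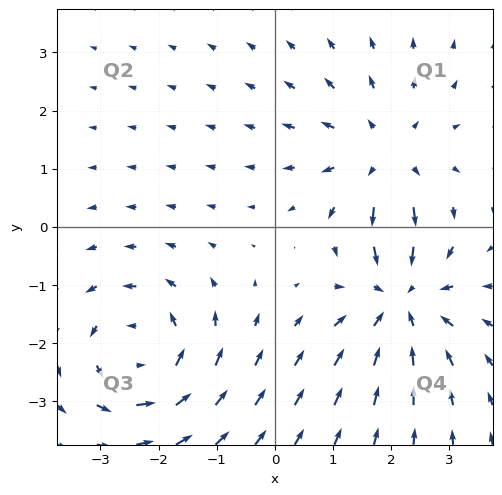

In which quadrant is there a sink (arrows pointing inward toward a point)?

Q4

The sink sits at approximately (2.2, -1.2), which lies in quadrant Q4. The divergence there is about -4, negative as expected for a sink.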